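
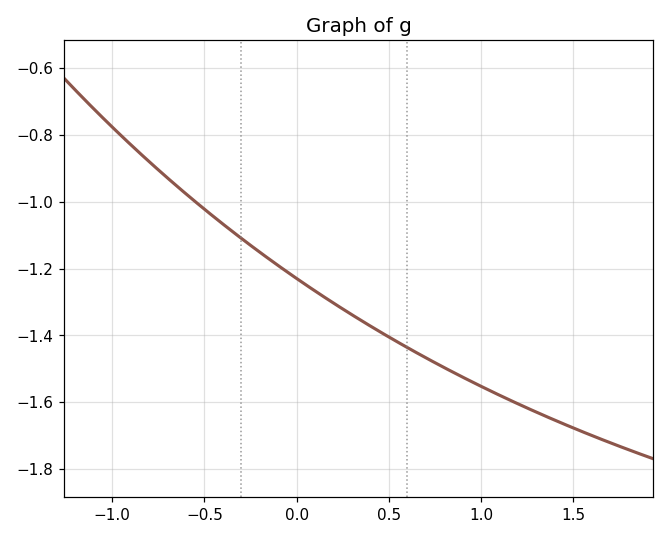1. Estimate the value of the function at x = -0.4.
-1.06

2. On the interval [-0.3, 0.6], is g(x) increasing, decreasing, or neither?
decreasing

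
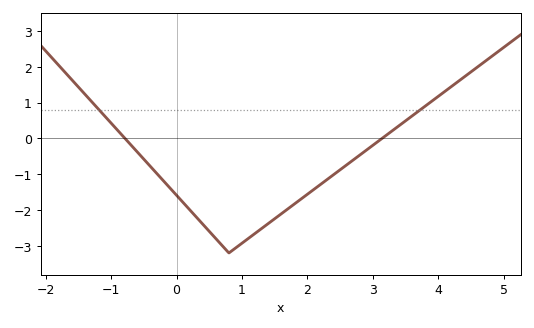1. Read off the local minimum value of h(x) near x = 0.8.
-3.2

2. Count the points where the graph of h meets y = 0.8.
2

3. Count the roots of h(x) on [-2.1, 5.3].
2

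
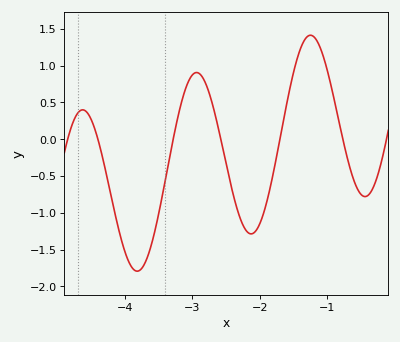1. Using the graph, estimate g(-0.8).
0.129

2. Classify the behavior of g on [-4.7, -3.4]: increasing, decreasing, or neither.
neither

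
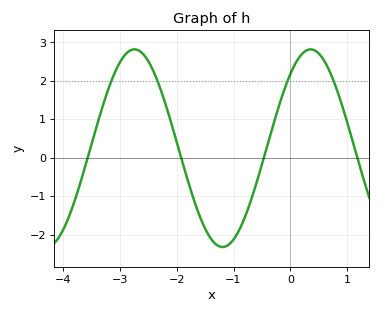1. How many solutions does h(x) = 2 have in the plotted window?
4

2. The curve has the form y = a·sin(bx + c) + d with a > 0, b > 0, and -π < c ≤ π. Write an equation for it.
y = 2.57sin(2x + 0.85) + 0.25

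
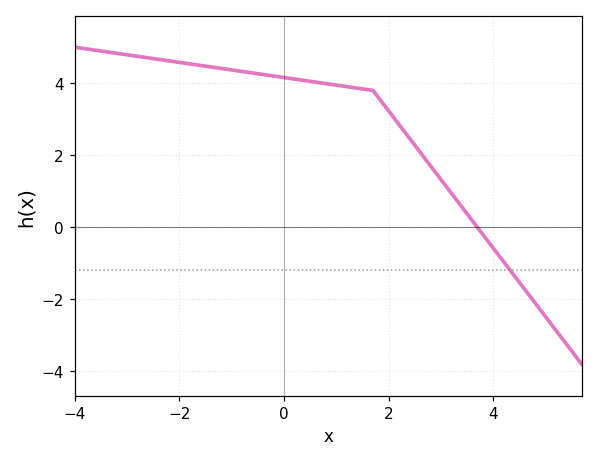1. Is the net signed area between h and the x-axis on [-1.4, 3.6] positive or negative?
positive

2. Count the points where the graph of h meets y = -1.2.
1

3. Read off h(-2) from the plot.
4.58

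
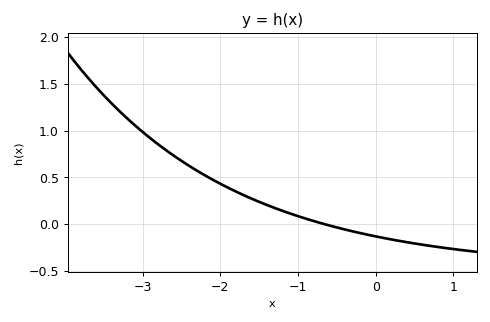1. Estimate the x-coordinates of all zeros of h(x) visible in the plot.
-0.656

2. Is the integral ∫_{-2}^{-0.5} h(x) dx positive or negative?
positive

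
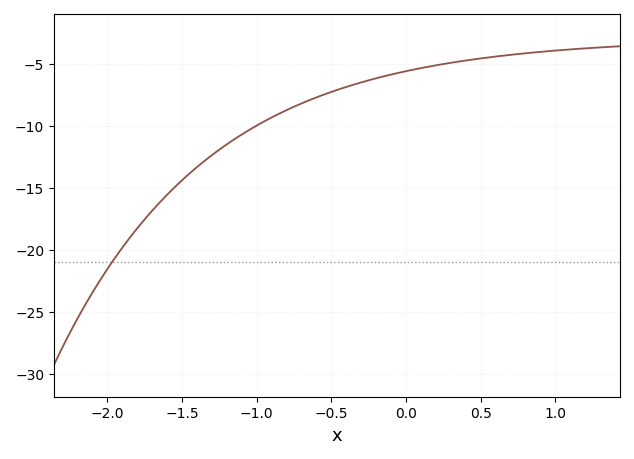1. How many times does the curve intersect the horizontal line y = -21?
1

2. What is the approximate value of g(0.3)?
-5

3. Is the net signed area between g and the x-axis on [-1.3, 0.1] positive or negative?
negative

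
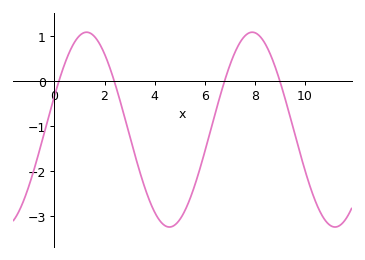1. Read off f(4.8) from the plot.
-3.2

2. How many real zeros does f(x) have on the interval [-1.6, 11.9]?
4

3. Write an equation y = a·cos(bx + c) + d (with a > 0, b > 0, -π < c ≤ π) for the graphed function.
y = 2.16cos(0.95x - 1.2) - 1.08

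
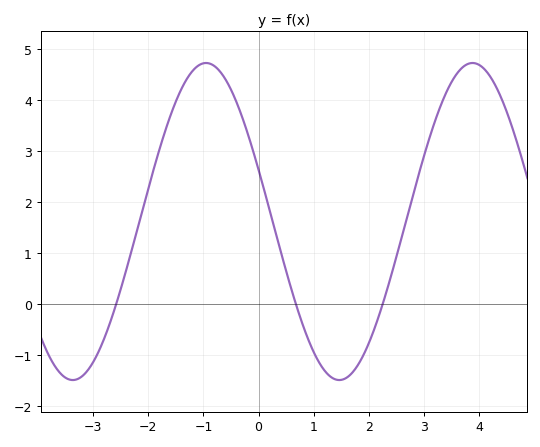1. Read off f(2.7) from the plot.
1.73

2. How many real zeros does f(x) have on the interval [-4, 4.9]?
3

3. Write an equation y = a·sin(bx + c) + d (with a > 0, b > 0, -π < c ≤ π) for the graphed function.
y = 3.11sin(1.3x + 2.81) + 1.62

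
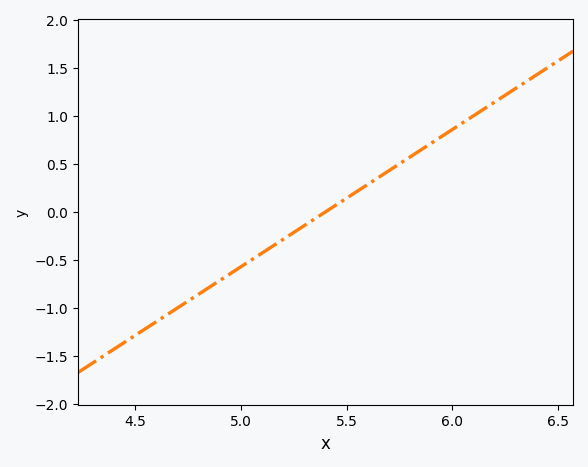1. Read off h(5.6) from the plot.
0.286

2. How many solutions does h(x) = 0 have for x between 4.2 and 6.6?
1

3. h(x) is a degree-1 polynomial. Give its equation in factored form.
y = 1.43(x - 5.4)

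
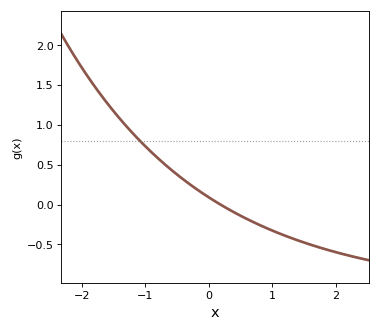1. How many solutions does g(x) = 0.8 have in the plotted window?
1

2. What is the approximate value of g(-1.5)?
1.17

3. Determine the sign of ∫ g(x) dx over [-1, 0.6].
positive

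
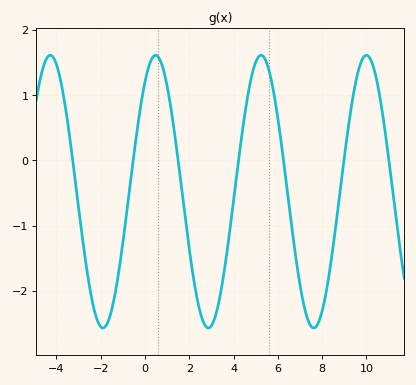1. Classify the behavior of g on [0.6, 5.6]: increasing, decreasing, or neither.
neither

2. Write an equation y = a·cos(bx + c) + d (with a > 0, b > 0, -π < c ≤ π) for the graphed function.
y = 2.09cos(1.32x - 0.632) - 0.48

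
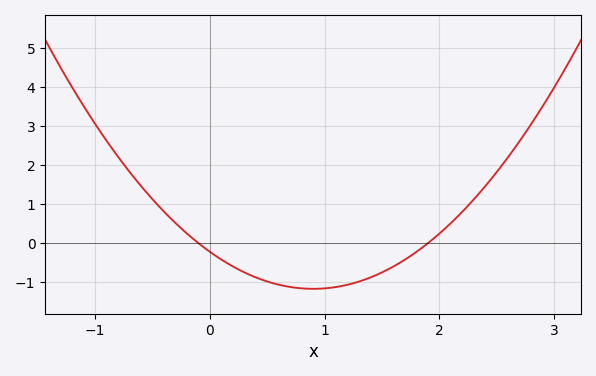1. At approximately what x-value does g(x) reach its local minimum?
0.9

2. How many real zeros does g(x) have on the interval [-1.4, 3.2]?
2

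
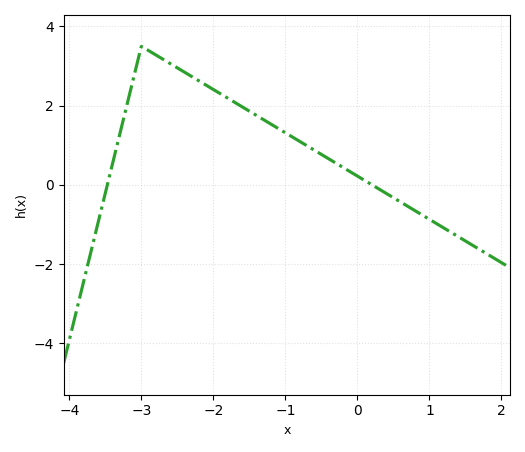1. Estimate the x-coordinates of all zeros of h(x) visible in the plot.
-3.47, 0.203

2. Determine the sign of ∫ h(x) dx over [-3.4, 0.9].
positive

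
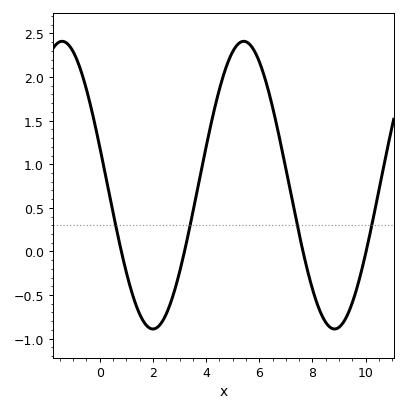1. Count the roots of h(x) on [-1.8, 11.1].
4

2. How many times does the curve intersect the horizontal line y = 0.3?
4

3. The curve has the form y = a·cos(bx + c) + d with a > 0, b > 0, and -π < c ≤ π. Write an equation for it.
y = 1.65cos(0.92x + 1.3) + 0.76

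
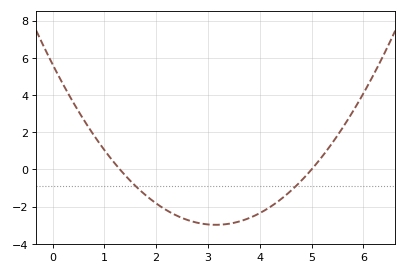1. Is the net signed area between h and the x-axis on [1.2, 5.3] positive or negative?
negative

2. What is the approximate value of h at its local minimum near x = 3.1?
-2.98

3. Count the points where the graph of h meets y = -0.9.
2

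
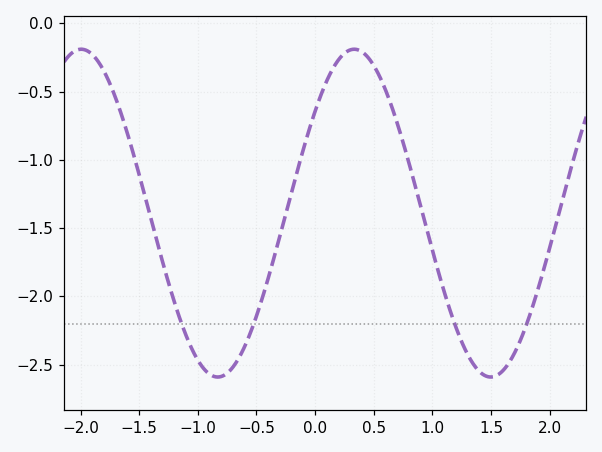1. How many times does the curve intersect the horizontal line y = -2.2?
4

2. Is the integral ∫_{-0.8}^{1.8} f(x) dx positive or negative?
negative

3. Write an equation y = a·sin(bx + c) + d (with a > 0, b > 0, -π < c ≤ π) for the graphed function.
y = 1.2sin(2.7x + 0.672) - 1.39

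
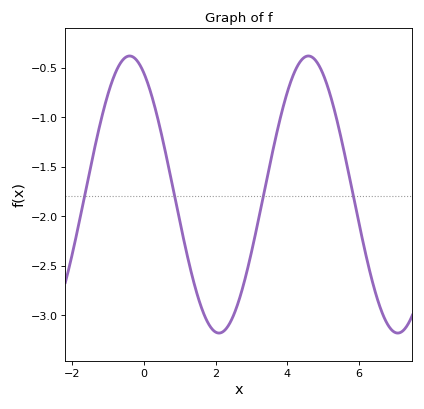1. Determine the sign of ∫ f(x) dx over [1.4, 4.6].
negative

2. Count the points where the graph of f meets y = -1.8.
4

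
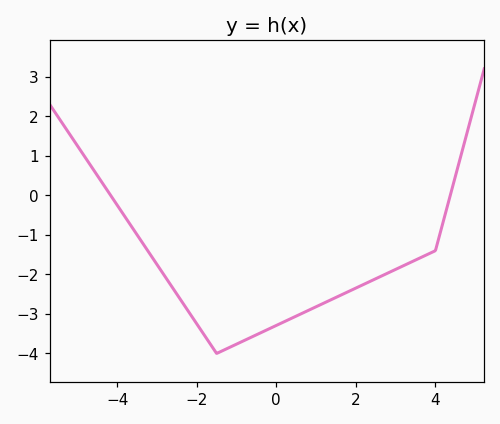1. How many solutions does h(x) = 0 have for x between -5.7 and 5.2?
2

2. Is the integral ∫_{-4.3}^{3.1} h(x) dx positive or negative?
negative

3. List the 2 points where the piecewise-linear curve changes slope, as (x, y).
(-1.5, -4); (4, -1.4)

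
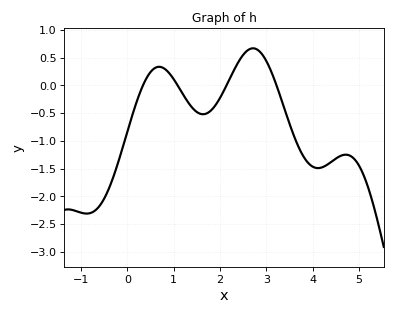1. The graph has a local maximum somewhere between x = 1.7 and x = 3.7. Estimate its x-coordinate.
2.7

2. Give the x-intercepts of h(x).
0.3, 1.1, 2.1, 3.2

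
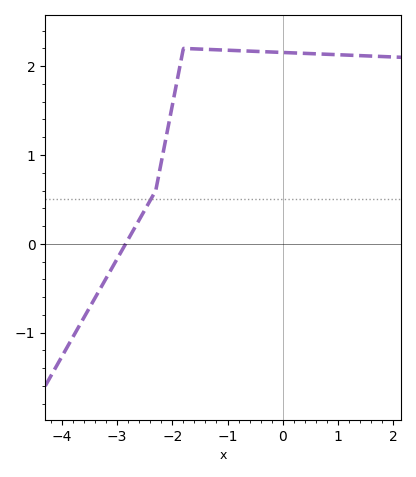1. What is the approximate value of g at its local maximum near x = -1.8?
2.2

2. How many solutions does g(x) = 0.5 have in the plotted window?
1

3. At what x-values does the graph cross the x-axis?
-2.85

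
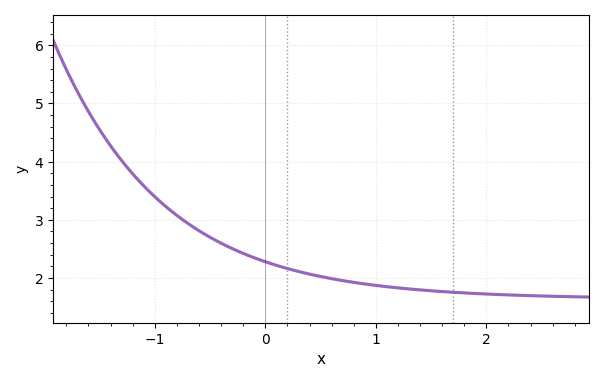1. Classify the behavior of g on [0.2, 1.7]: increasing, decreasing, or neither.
decreasing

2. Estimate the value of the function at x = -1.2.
3.79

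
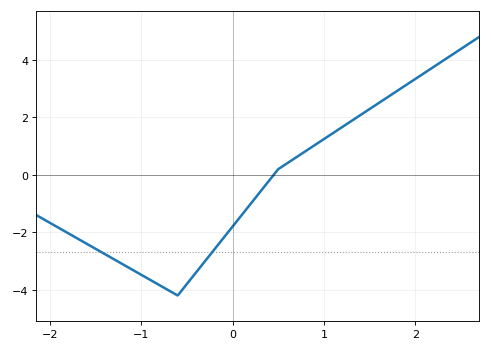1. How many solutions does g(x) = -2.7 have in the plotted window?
2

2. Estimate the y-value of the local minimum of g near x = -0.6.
-4.2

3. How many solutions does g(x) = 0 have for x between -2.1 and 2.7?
1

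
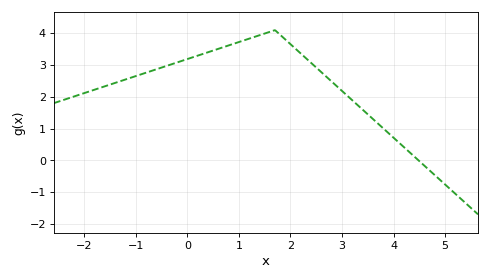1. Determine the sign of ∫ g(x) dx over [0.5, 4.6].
positive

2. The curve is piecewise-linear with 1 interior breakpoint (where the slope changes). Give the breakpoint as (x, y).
(1.7, 4.1)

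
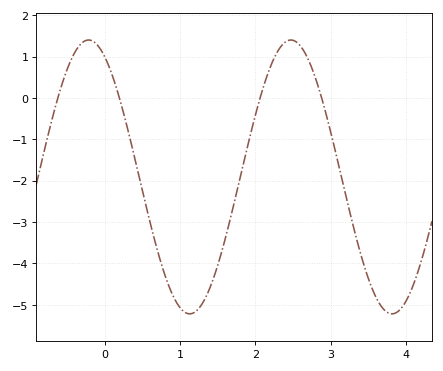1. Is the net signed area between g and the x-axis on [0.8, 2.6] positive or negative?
negative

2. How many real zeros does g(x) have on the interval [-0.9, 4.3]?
4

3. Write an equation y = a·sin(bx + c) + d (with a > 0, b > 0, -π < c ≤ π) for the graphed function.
y = 3.31sin(2.34x + 2.07) - 1.91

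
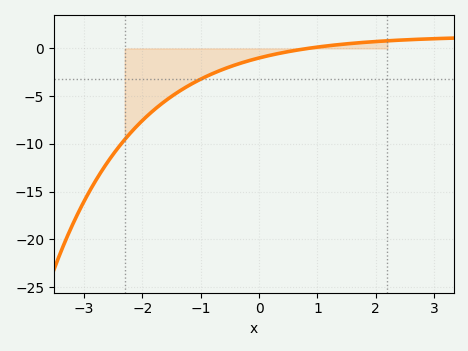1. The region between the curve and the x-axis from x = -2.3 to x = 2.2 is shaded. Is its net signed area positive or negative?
negative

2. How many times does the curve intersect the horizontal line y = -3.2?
1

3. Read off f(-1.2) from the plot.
-4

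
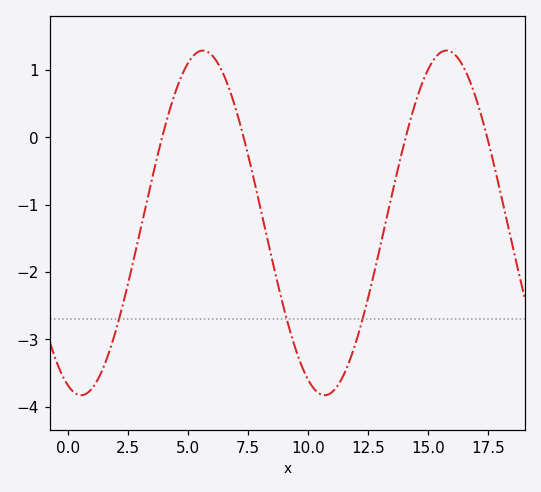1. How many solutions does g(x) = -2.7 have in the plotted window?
3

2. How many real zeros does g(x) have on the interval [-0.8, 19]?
4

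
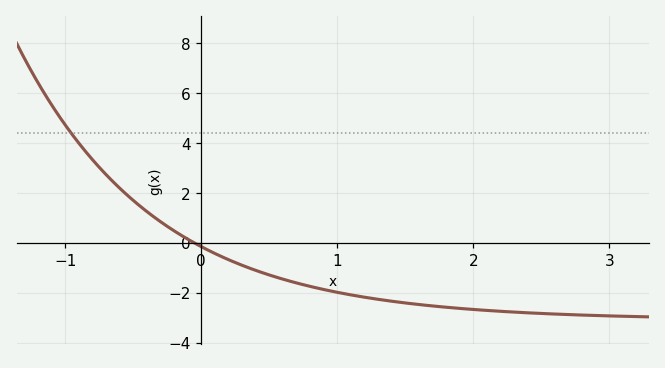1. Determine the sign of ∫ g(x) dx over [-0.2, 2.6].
negative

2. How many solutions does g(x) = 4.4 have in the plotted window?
1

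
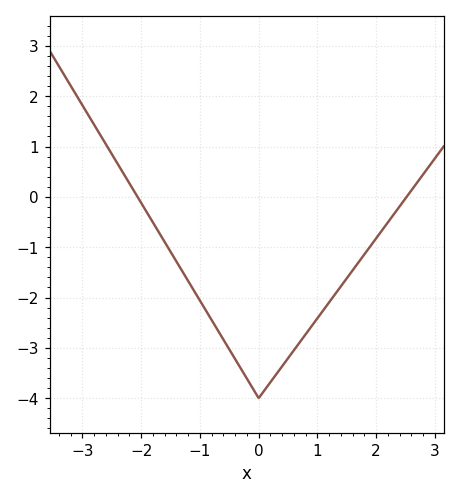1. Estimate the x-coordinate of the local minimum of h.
0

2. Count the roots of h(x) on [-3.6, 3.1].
2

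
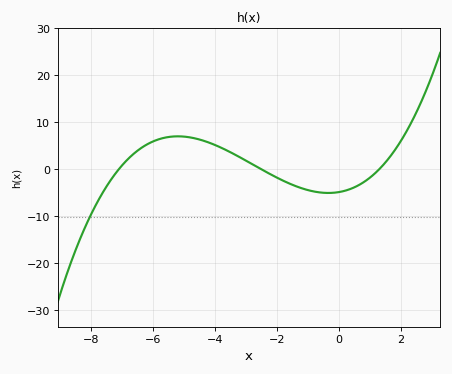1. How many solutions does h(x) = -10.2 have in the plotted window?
1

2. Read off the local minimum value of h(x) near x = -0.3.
-5.03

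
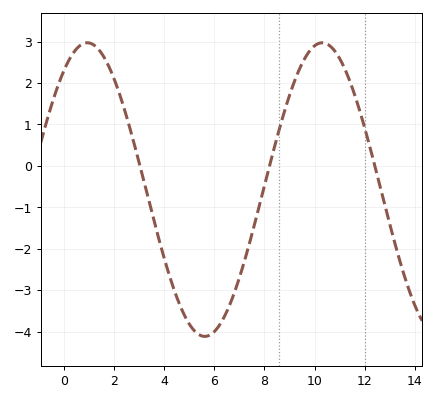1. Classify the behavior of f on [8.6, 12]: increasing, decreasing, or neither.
neither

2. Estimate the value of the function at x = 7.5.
-1.64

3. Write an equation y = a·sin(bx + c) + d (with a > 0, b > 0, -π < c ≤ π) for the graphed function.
y = 3.54sin(0.67x + 0.95) - 0.57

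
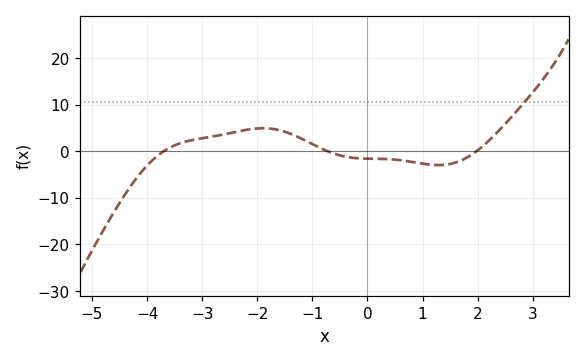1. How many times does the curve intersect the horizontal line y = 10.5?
1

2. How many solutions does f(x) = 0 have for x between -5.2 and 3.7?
3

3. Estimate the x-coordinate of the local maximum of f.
-1.9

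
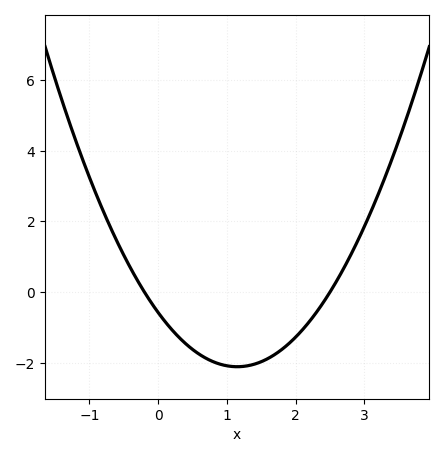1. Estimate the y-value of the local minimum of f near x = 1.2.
-2.2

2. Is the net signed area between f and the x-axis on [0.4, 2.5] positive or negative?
negative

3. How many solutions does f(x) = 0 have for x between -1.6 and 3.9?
2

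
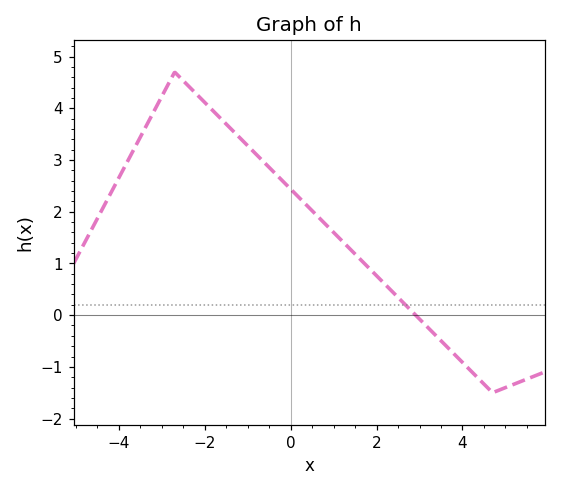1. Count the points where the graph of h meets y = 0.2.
1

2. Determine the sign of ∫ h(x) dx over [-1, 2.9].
positive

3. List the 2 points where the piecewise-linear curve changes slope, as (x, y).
(-2.7, 4.7); (4.7, -1.5)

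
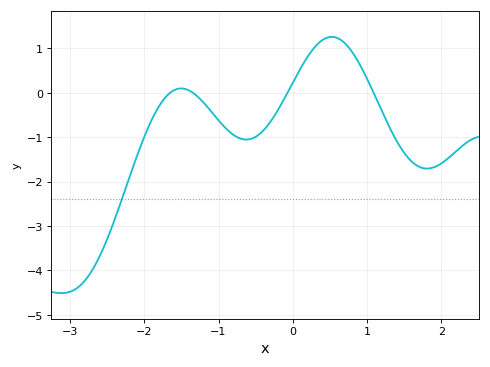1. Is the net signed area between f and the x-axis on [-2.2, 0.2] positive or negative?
negative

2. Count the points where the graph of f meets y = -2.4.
1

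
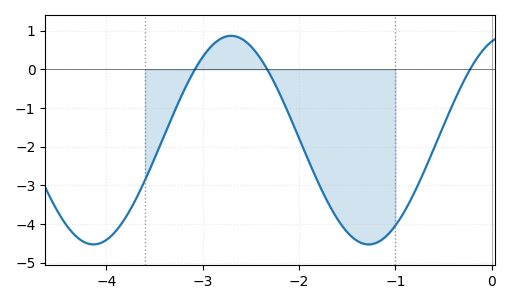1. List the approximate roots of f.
-3.1, -2.3, -0.2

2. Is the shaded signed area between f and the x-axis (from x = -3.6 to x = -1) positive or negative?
negative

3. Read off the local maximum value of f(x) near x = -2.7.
0.9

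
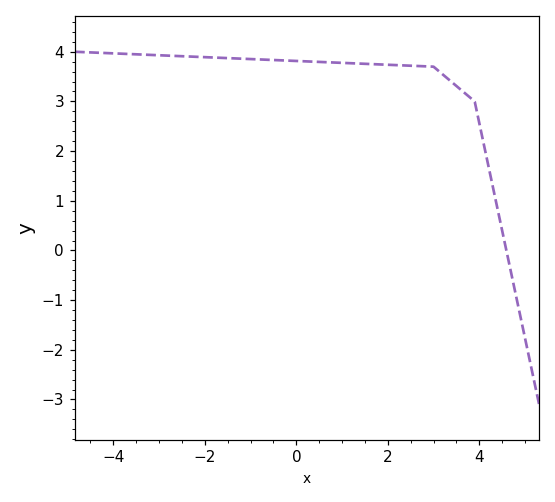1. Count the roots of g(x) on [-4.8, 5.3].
1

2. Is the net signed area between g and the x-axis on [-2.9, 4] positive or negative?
positive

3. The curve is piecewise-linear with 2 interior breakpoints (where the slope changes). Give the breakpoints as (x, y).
(3, 3.7); (3.9, 3)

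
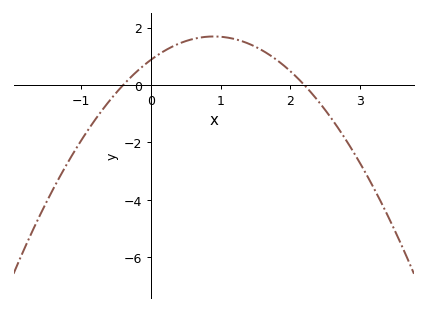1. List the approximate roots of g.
-0.4, 2.2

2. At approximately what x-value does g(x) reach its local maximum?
0.9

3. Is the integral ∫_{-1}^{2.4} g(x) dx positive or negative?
positive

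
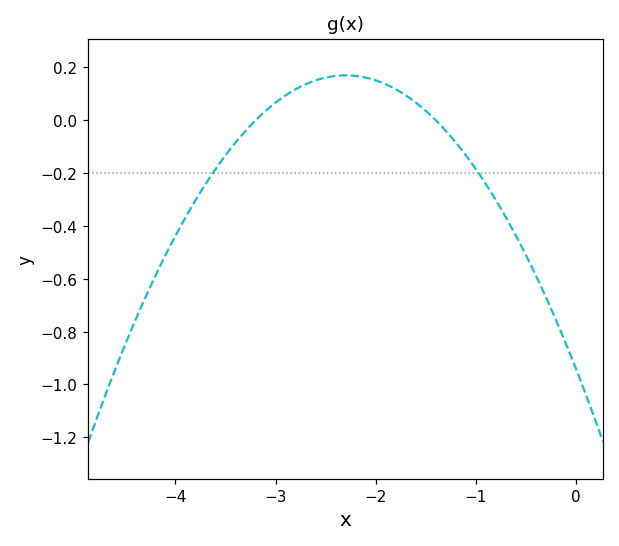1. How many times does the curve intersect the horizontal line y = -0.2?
2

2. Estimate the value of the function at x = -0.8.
-0.302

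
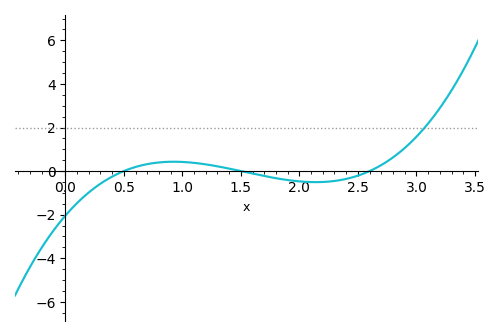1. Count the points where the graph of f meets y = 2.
1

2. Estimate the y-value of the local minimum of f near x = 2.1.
-0.507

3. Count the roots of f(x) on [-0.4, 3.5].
3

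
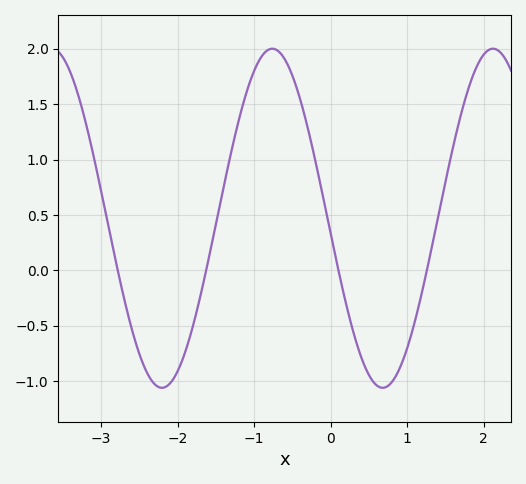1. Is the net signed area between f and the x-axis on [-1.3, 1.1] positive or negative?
positive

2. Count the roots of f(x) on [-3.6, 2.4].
4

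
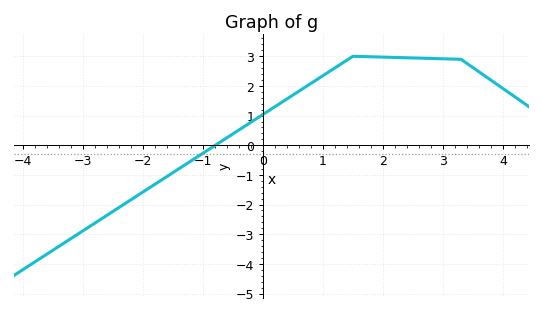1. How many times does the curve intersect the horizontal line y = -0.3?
1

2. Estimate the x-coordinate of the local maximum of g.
1.5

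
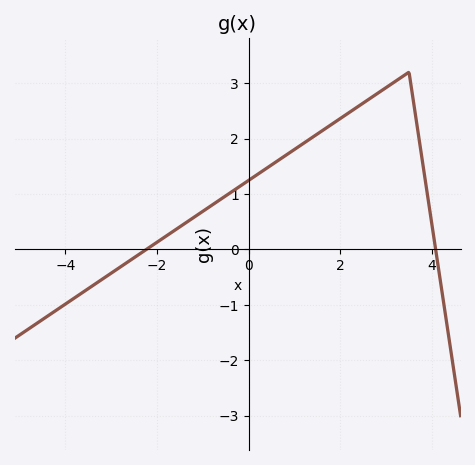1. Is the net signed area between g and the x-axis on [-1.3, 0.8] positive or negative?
positive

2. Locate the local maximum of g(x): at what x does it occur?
3.4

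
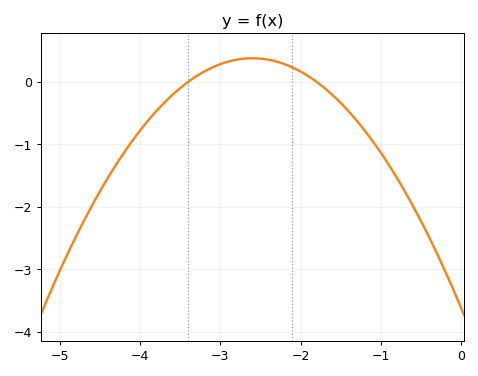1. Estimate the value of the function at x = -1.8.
0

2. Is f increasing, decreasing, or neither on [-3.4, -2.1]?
neither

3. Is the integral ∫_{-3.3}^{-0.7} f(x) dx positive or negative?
negative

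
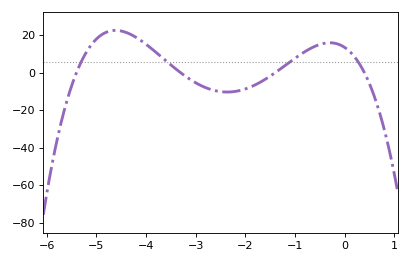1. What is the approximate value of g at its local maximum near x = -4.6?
22.6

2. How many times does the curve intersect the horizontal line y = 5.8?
4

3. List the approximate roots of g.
-5.4, -3.3, -1.4, 0.4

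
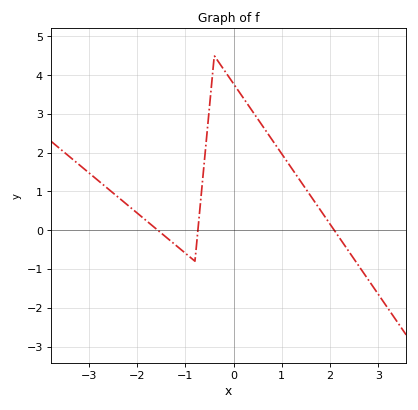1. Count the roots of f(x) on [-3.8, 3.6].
3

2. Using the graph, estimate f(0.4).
3.05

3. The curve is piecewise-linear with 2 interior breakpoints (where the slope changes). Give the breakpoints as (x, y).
(-0.8, -0.8); (-0.4, 4.5)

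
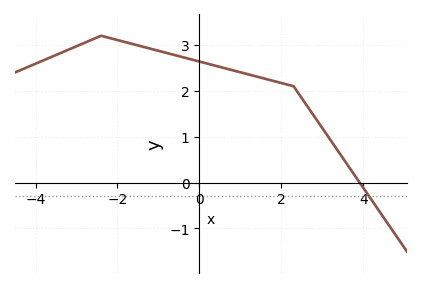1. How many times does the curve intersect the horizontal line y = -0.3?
1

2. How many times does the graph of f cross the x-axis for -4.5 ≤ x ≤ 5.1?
1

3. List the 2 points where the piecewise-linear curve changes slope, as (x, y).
(-2.4, 3.2); (2.3, 2.1)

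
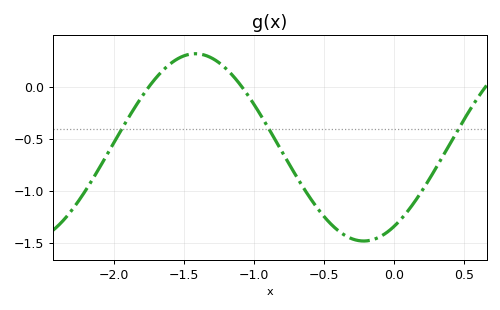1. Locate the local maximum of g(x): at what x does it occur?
-1.42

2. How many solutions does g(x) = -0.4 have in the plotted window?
3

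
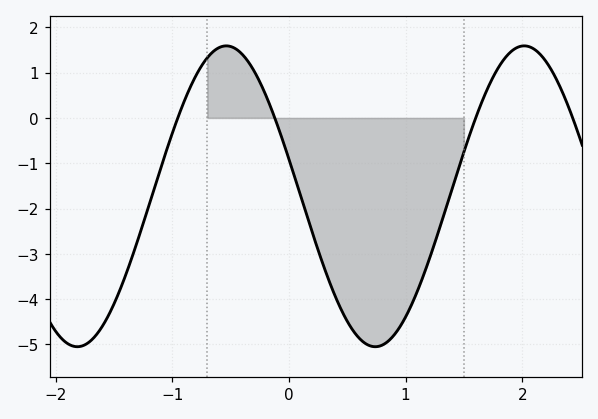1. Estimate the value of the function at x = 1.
-4.4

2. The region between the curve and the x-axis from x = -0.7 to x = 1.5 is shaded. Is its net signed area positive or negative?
negative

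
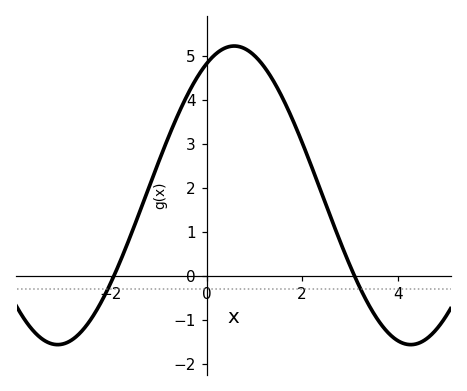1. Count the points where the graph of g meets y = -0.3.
2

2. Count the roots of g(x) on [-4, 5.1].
2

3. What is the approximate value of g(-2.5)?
-1.1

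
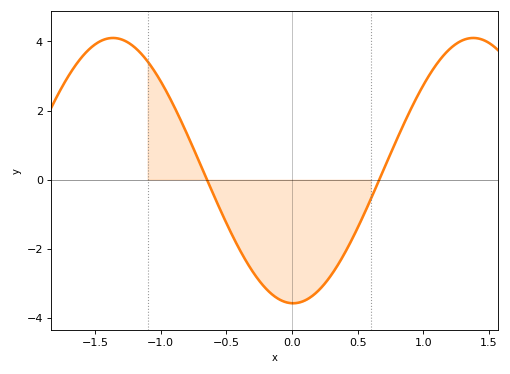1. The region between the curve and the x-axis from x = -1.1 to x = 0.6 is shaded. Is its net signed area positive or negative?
negative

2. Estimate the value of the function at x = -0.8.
1.33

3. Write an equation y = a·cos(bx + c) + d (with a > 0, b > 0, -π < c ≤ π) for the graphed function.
y = 3.84cos(2.29x + 3.12) + 0.26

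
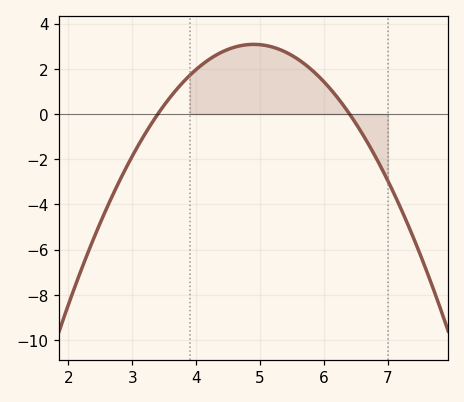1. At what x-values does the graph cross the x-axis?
3.4, 6.4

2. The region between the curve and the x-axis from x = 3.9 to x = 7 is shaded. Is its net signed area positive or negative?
positive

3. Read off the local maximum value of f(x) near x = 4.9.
3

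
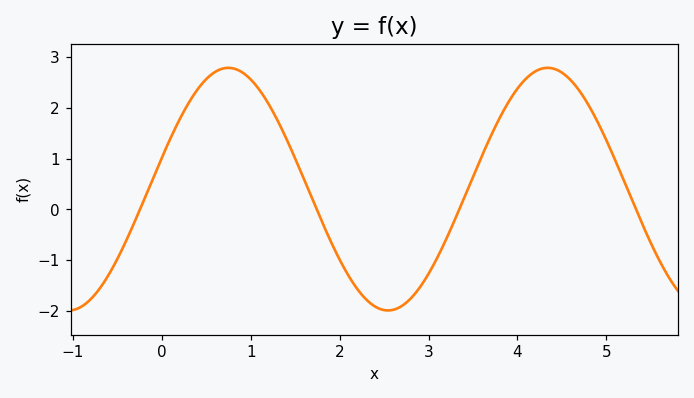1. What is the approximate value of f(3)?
-1.27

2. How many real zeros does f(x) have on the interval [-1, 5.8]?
4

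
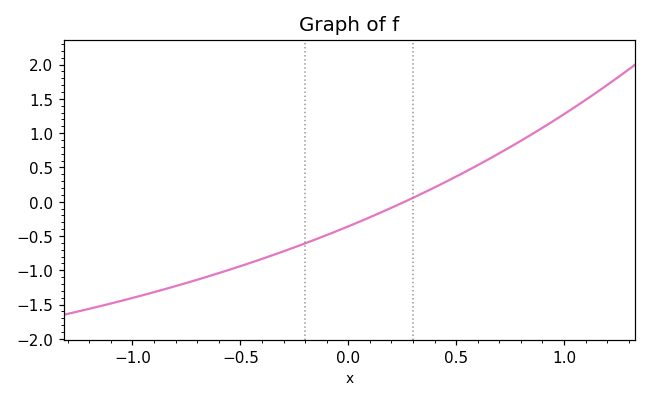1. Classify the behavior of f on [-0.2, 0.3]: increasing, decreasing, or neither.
increasing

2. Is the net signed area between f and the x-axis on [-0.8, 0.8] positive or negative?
negative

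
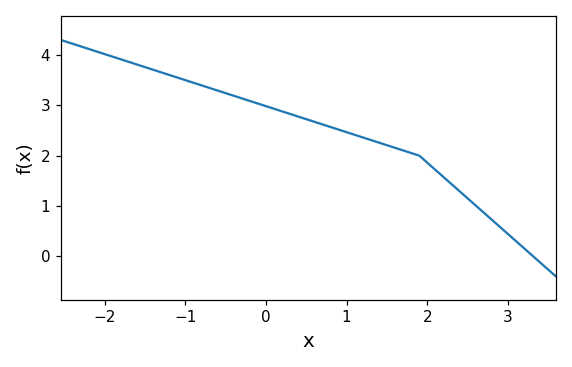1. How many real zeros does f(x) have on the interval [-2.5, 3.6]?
1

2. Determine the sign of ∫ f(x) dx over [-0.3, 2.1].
positive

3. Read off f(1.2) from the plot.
2.4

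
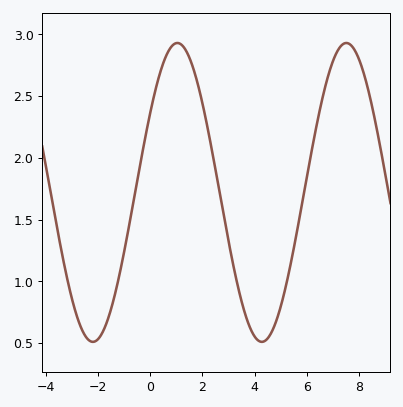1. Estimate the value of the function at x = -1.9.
0.56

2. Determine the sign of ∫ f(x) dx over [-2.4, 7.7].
positive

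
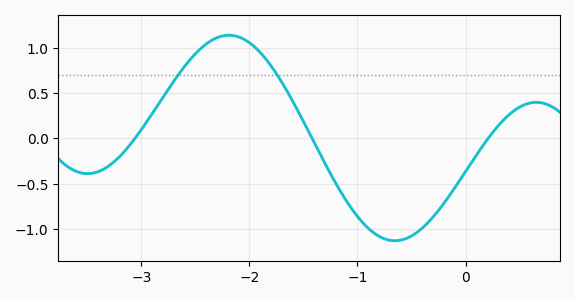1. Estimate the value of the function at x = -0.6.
-1.1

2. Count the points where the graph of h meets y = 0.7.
2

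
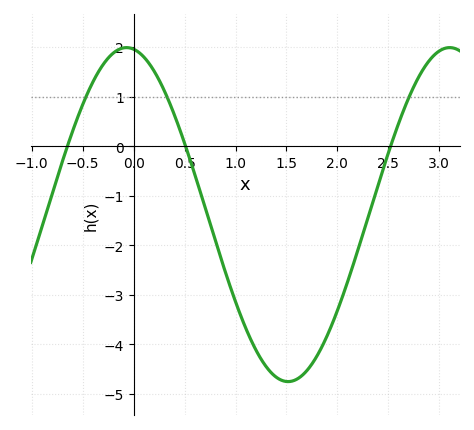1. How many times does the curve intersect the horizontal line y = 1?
3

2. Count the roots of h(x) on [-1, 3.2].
3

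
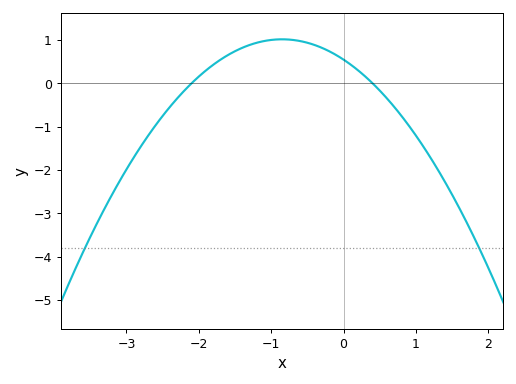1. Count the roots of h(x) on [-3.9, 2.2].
2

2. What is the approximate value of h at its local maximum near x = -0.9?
1.02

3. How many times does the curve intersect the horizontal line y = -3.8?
2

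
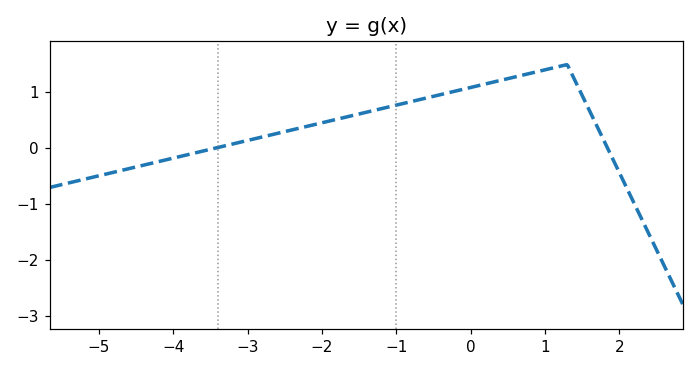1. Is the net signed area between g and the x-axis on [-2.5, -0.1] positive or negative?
positive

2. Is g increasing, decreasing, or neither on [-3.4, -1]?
increasing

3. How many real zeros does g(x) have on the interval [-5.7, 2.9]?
2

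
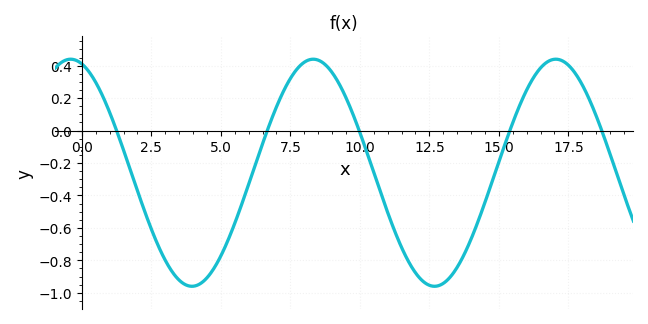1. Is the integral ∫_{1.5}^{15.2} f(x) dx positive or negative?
negative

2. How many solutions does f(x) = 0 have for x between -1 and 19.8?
5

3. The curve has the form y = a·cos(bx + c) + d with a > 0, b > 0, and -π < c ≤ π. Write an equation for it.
y = 0.7cos(0.72x + 0.29) - 0.26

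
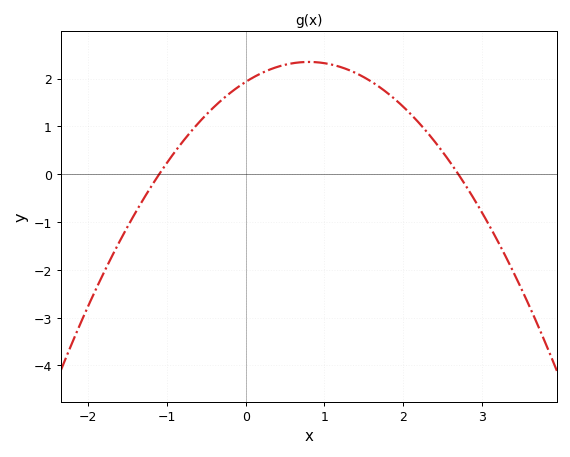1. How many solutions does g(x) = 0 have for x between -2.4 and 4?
2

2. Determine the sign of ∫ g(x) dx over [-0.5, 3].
positive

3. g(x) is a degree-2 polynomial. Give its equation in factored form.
y = -0.65(x + 1.1)(x - 2.7)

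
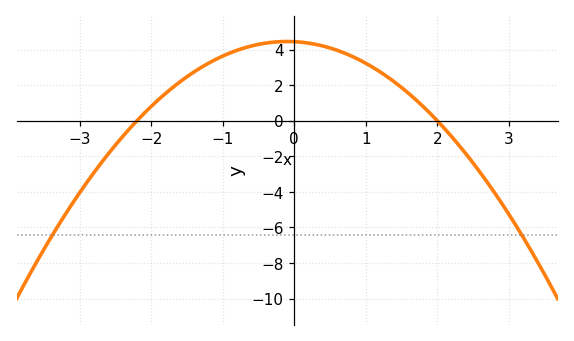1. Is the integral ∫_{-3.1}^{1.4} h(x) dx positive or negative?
positive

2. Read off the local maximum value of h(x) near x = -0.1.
4.45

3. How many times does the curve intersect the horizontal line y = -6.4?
2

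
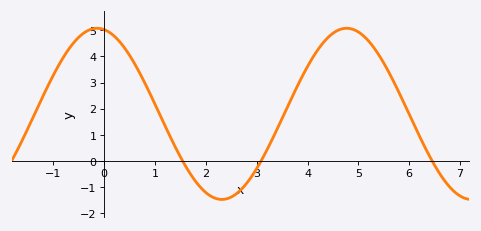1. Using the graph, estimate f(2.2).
-1.44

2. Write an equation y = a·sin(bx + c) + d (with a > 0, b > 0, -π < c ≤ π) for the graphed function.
y = 3.28sin(1.28x + 1.75) + 1.8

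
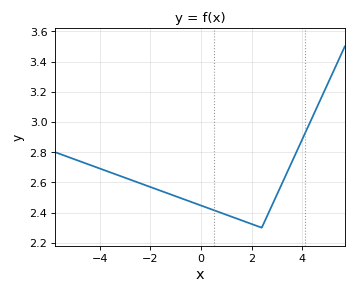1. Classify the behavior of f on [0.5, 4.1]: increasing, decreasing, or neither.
neither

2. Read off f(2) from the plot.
2.32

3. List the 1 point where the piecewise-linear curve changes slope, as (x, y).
(2.4, 2.3)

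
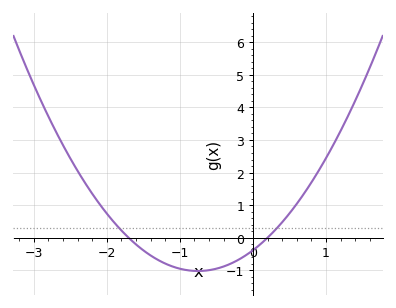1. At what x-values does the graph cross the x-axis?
-1.7, 0.2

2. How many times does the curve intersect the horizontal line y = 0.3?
2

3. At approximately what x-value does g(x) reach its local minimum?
-0.8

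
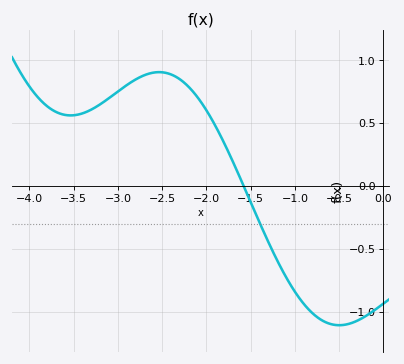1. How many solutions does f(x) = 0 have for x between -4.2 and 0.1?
1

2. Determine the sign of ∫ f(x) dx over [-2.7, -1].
positive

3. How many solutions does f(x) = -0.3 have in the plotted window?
1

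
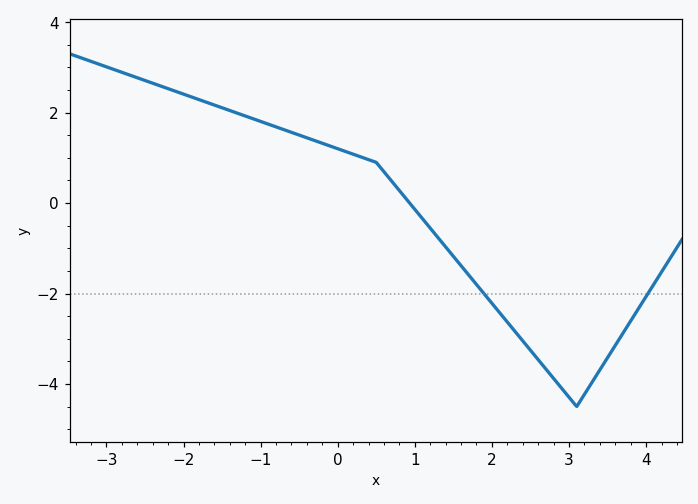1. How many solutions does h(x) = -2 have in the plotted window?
2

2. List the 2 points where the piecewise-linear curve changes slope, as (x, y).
(0.5, 0.9); (3.1, -4.5)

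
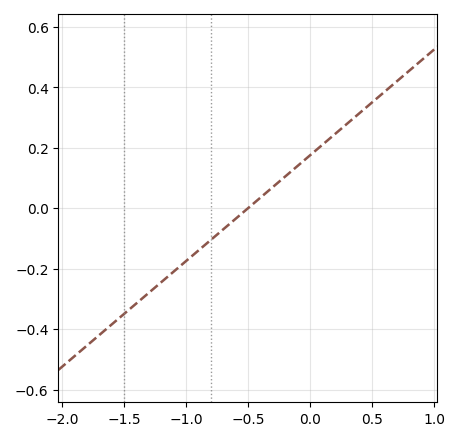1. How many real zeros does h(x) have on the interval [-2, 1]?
1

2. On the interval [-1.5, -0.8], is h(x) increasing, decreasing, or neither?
increasing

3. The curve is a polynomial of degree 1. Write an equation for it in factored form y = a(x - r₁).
y = 0.35(x + 0.5)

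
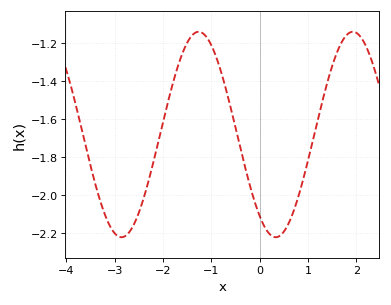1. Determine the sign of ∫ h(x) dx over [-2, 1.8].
negative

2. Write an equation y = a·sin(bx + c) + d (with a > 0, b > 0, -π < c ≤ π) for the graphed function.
y = 0.54sin(1.97x - 2.22) - 1.68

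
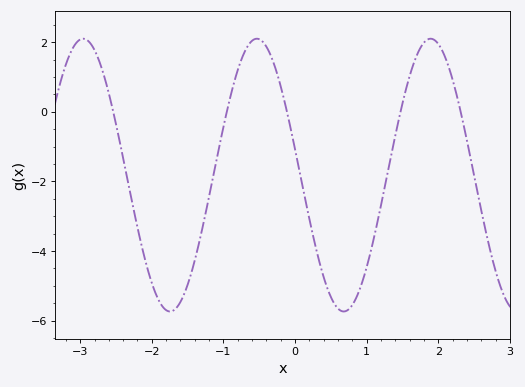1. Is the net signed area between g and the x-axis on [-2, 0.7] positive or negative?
negative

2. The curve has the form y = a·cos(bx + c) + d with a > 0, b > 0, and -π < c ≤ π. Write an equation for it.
y = 3.92cos(2.59x + 1.38) - 1.82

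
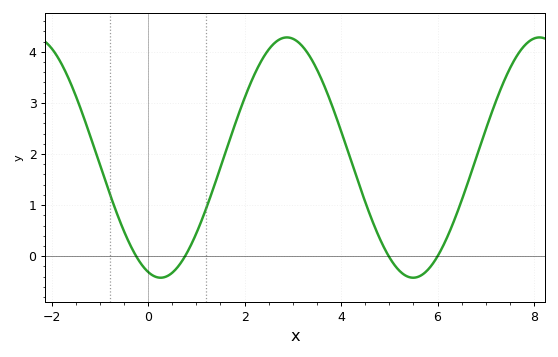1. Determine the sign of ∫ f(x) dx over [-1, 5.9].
positive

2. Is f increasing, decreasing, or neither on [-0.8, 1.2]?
neither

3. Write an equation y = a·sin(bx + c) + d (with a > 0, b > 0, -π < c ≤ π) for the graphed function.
y = 2.35sin(1.2x - 1.9) + 1.93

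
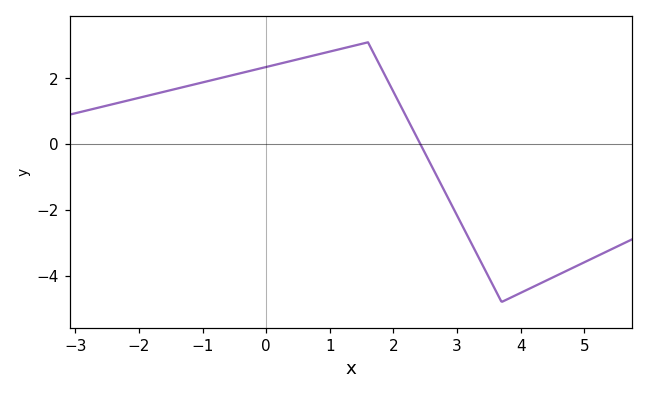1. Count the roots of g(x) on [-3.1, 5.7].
1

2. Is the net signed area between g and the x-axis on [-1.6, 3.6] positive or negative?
positive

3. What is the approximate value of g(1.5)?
3.05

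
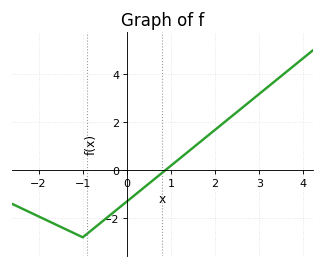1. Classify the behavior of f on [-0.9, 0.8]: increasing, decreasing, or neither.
increasing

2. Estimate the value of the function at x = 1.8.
1.39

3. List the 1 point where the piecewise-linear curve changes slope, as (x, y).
(-1, -2.8)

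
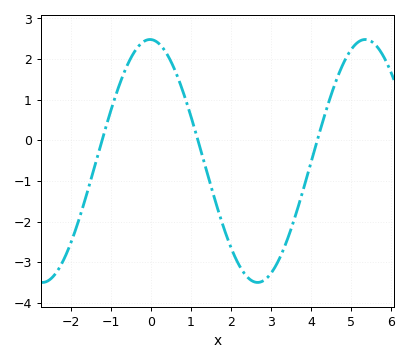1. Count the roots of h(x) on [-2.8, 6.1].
3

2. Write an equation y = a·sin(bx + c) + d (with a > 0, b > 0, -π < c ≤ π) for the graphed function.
y = 2.99sin(1.17x + 1.6) - 0.51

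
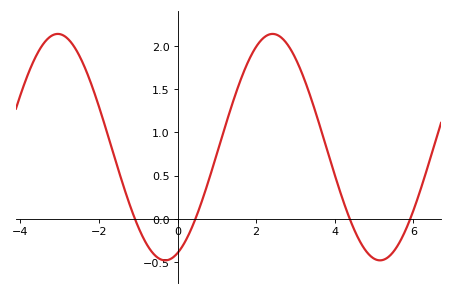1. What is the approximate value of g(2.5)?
2.15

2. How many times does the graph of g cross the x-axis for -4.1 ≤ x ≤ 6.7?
4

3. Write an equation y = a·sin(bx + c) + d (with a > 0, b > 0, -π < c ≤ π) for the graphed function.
y = 1.31sin(1.1x - 1.2) + 0.83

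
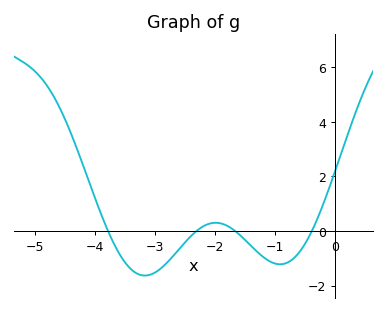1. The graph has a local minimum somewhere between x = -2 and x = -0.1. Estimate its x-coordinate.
-0.9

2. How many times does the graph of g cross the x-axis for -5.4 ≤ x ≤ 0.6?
4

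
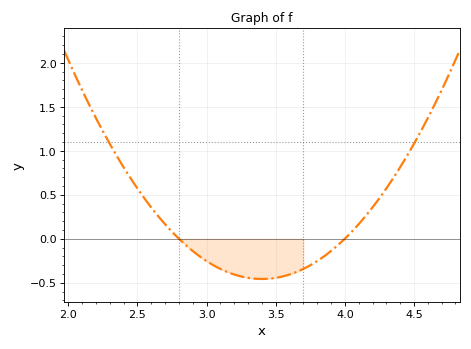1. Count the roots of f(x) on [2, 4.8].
2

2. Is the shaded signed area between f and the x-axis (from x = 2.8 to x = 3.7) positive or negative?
negative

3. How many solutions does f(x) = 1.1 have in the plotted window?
2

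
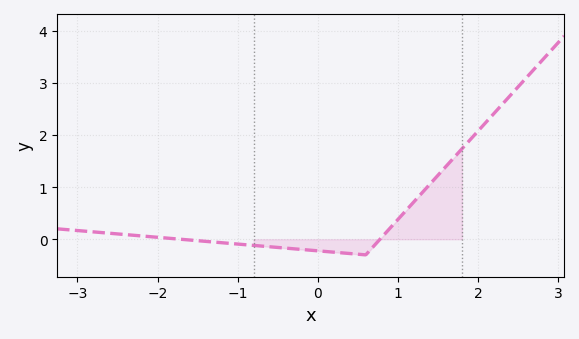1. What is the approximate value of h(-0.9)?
-0.105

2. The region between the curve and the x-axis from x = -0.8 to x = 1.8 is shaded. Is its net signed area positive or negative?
positive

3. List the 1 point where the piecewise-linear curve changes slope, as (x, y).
(0.6, -0.3)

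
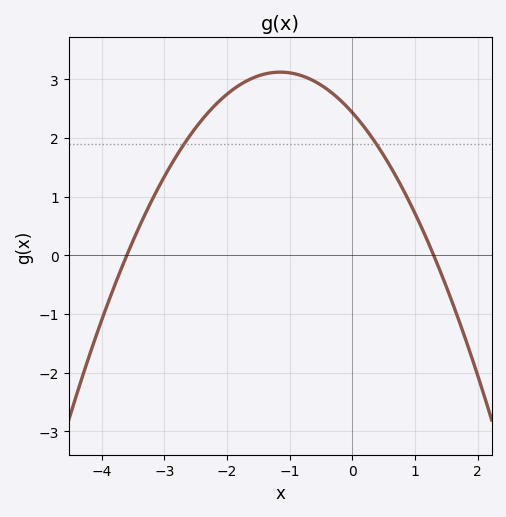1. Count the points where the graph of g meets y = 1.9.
2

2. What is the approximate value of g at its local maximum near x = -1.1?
3.12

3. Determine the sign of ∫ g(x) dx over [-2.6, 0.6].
positive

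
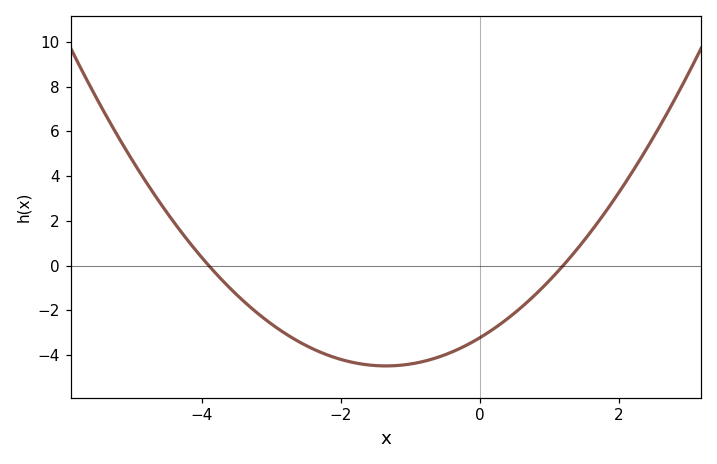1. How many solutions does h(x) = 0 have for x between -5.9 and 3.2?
2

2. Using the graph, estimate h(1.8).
2.36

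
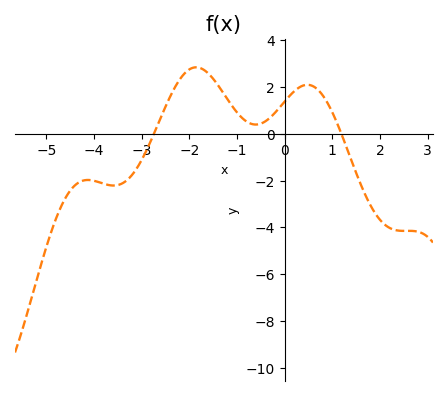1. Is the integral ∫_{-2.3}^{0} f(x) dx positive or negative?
positive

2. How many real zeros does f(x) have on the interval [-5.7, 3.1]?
2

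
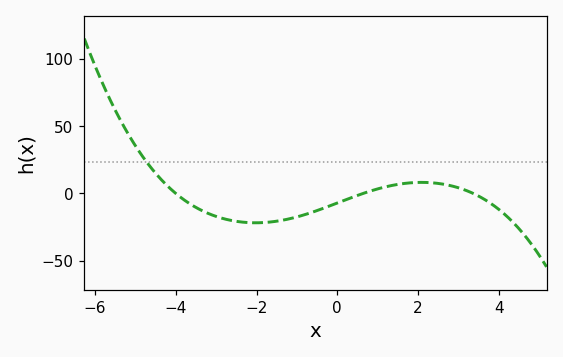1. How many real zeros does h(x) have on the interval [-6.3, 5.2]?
3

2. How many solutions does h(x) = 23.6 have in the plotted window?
1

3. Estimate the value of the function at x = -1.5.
-20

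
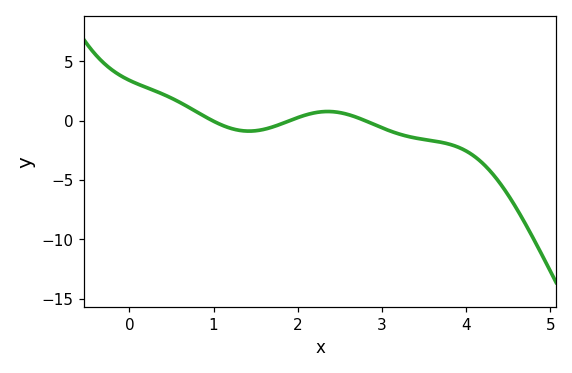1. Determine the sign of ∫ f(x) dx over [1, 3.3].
negative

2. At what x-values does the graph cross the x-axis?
0.985, 1.91, 2.8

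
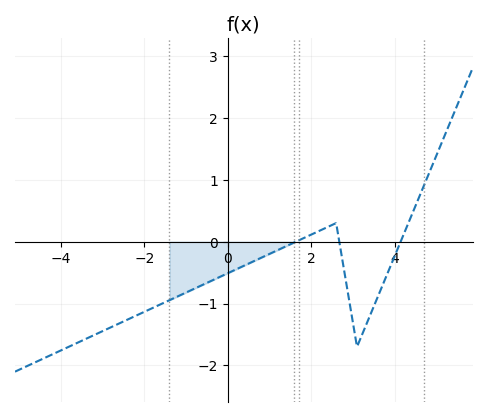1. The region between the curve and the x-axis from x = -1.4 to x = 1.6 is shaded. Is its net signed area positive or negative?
negative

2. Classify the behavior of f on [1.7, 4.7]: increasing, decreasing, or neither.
neither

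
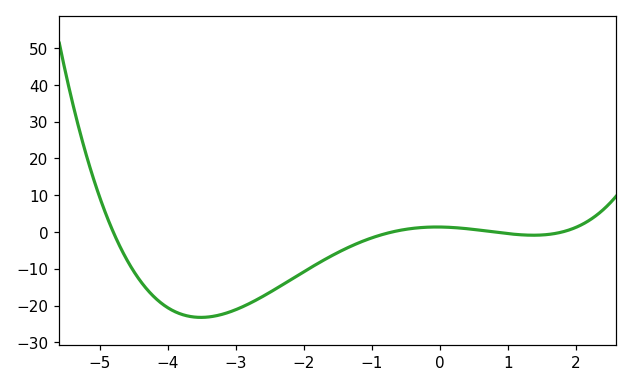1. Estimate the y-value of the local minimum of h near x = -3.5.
-23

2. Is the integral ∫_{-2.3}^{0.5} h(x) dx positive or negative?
negative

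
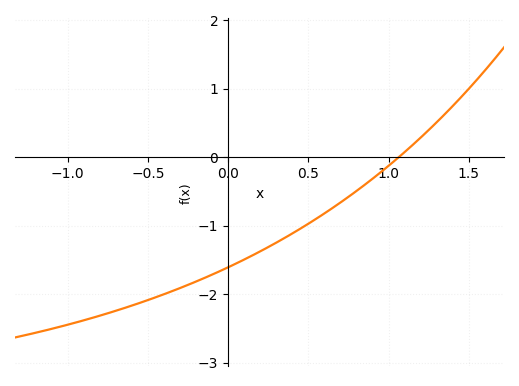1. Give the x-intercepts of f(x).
1.05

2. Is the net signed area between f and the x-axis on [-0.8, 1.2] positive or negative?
negative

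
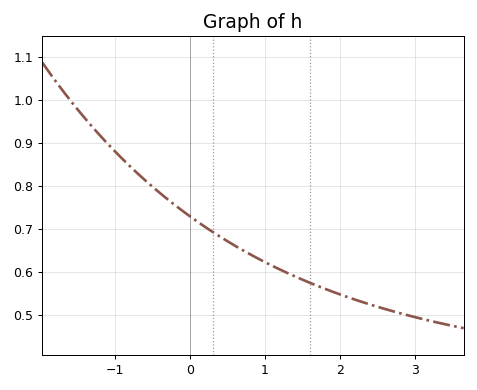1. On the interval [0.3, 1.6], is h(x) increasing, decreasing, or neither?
decreasing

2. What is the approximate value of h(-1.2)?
0.92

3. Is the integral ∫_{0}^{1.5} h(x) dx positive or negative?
positive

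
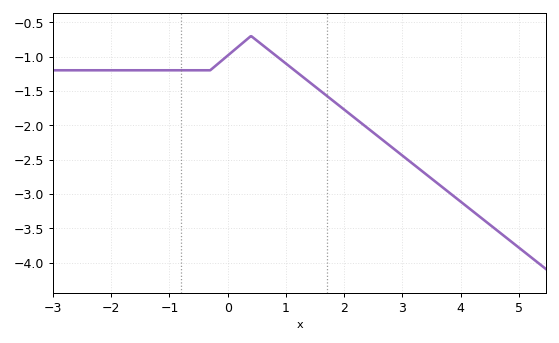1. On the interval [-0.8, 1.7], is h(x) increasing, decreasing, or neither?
neither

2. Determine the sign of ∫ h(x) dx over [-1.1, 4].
negative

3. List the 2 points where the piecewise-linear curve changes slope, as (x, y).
(-0.3, -1.2); (0.4, -0.7)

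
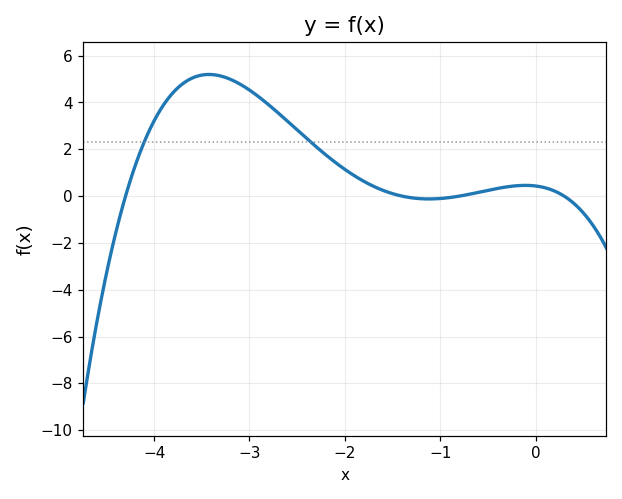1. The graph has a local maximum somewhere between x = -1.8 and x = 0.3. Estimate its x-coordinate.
-0.107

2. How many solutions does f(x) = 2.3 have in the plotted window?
2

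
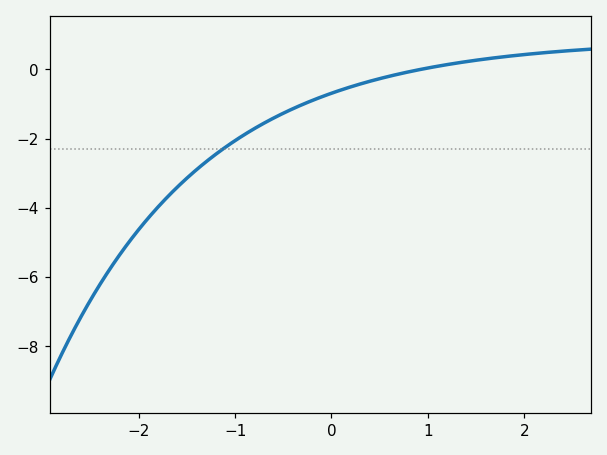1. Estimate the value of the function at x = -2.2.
-5.4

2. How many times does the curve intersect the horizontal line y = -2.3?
1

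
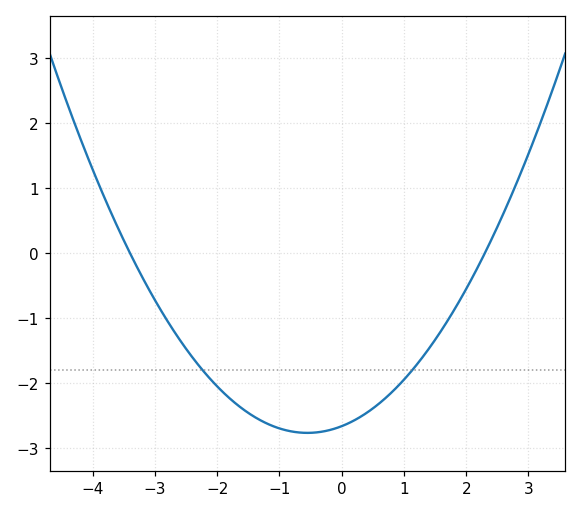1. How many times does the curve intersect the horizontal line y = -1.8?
2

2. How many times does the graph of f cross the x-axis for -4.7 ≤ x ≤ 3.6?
2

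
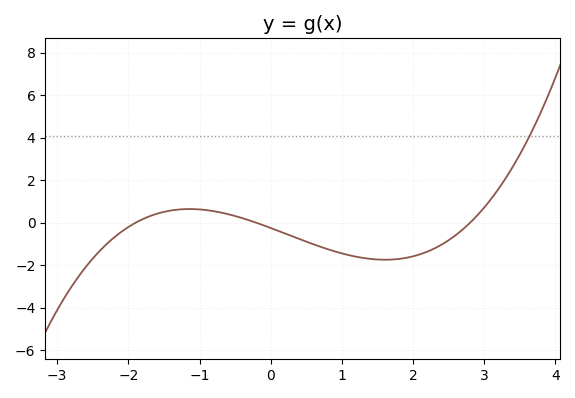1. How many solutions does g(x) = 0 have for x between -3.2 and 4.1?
3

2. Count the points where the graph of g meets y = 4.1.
1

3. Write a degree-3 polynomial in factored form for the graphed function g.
y = 0.23(x + 1.9)(x + 0.2)(x - 2.8)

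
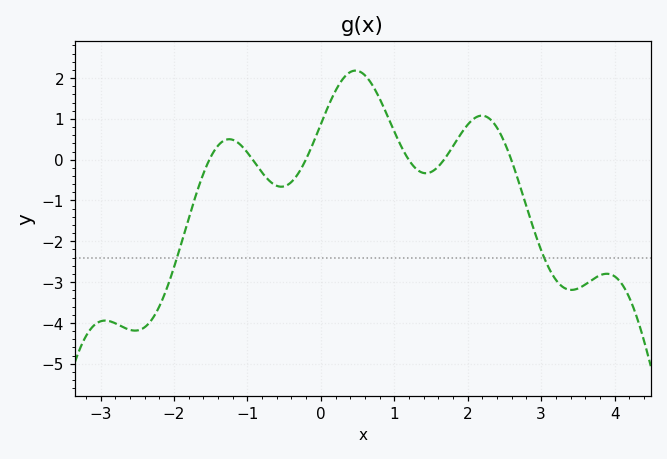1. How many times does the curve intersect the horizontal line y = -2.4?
2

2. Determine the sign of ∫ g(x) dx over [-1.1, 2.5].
positive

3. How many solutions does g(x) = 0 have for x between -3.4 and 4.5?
6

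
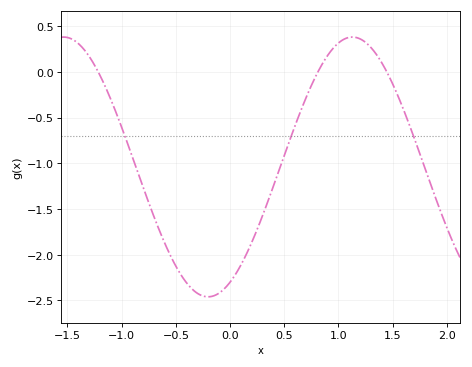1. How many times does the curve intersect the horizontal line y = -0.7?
3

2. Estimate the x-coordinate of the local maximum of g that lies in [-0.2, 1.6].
1.13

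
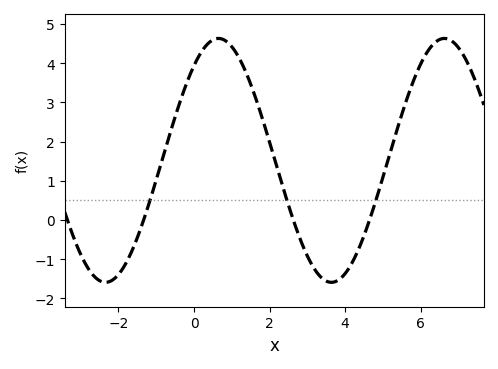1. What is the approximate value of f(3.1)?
-1.1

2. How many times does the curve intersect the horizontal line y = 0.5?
3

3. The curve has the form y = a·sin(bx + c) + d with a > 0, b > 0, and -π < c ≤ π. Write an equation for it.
y = 3.11sin(1.1x + 0.89) + 1.52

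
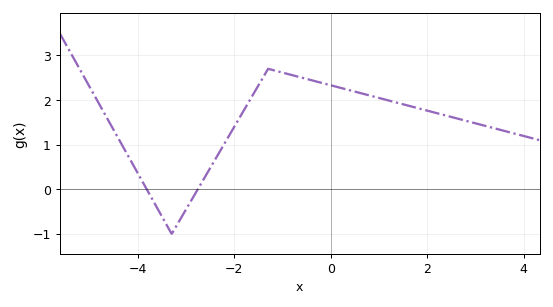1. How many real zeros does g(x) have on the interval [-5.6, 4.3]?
2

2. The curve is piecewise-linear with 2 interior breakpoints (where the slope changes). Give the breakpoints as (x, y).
(-3.3, -1); (-1.3, 2.7)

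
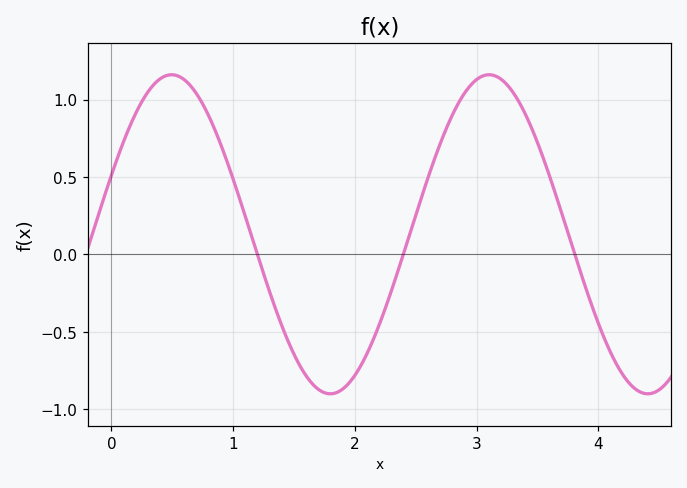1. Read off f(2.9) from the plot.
1.05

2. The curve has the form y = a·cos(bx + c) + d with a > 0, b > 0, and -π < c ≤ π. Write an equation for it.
y = 1.03cos(2.4x - 1.2) + 0.13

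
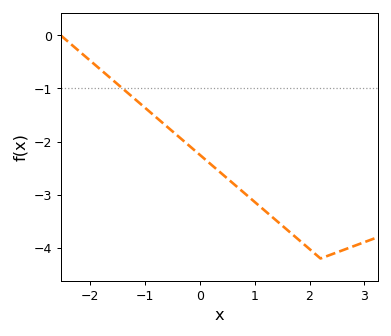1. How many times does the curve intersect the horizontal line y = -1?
1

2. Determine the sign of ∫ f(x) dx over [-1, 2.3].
negative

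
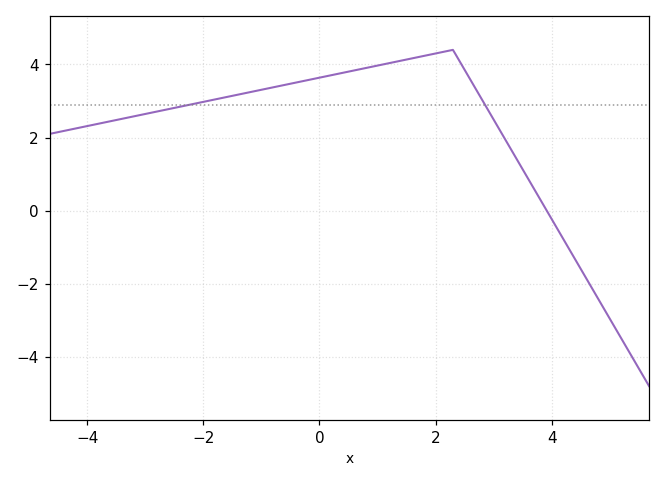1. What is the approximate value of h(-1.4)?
3.18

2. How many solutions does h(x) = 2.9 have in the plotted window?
2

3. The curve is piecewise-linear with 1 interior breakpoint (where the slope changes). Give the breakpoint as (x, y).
(2.3, 4.4)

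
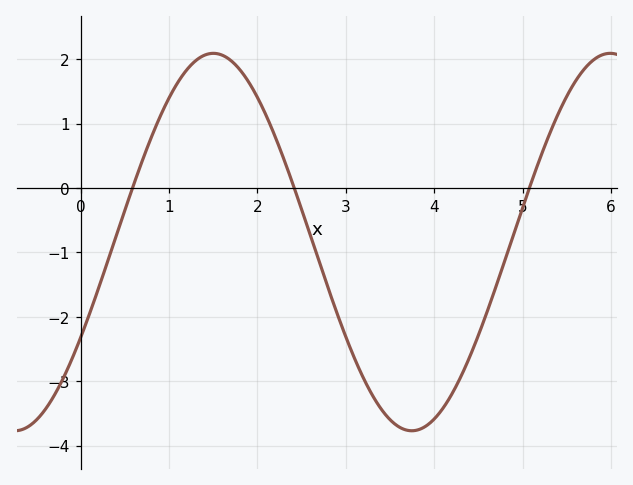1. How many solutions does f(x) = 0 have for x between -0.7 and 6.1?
3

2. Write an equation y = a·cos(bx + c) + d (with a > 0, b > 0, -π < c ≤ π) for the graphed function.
y = 2.93cos(1.4x - 2.1) - 0.84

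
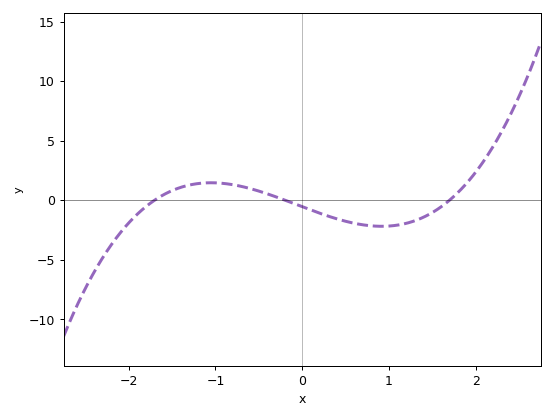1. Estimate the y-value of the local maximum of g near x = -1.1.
1.5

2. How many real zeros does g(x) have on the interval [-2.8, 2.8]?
3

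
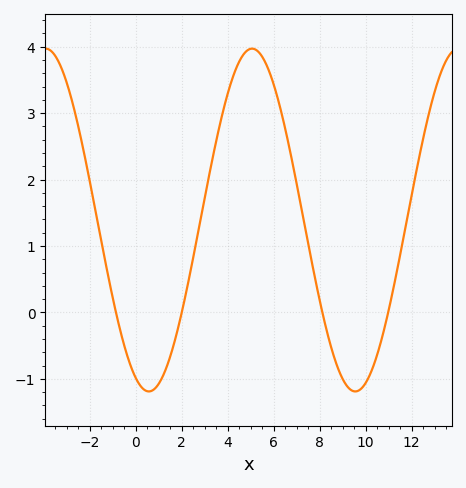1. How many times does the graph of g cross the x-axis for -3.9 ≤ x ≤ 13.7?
4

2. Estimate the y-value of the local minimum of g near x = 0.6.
-1.19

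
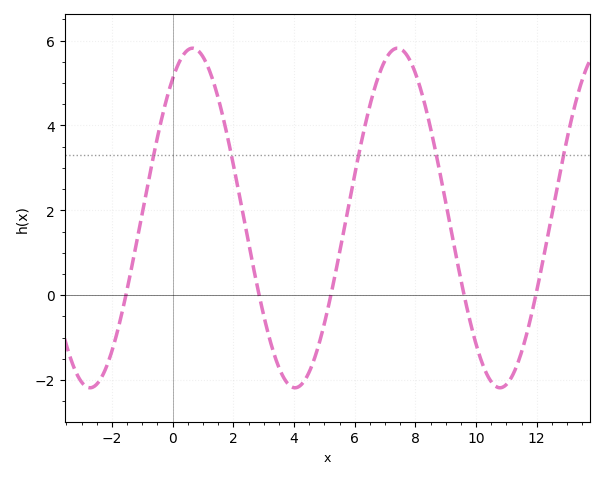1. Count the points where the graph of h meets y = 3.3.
5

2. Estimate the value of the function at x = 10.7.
-2.2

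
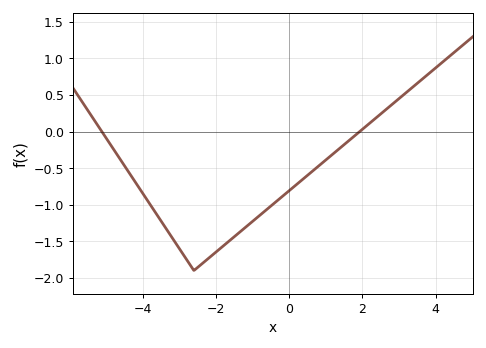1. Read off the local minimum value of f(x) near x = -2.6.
-1.9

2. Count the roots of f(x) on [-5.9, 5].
2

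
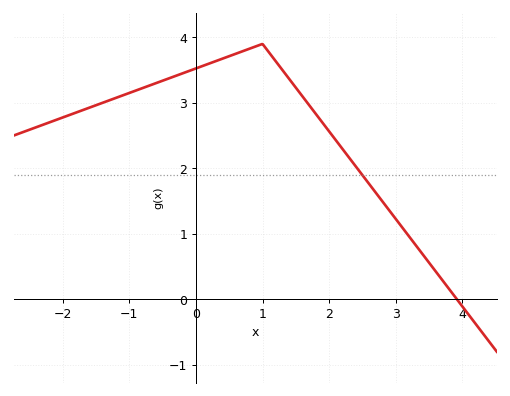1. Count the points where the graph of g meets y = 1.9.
1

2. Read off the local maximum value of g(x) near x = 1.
3.9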